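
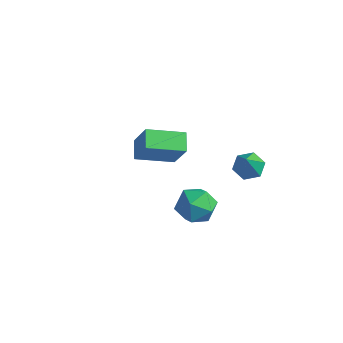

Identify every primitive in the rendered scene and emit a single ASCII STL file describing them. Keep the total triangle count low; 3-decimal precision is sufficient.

solid 
facet normal -0.496 0.122 -0.860
outer loop
vertex -3.64 -0.063 -3.339
vertex -4.218 0.603 -2.911
vertex -2.505 1.225 -3.81
endloop
endfacet
facet normal 0.590 -0.679 -0.437
outer loop
vertex -1.662 1.017 -2.349
vertex -3.64 -0.063 -3.339
vertex -2.505 1.225 -3.81
endloop
endfacet
facet normal -0.496 0.122 -0.860
outer loop
vertex -2.505 1.225 -3.81
vertex -4.218 0.603 -2.911
vertex -3.083 1.891 -3.382
endloop
endfacet
facet normal 0.638 0.723 -0.265
outer loop
vertex -3.083 1.891 -3.382
vertex -1.662 1.017 -2.349
vertex -2.505 1.225 -3.81
endloop
endfacet
facet normal -0.638 -0.723 0.265
outer loop
vertex -3.64 -0.063 -3.339
vertex -3.375 0.395 -1.45
vertex -4.218 0.603 -2.911
endloop
endfacet
facet normal 0.590 -0.679 -0.437
outer loop
vertex -2.797 -0.271 -1.878
vertex -3.64 -0.063 -3.339
vertex -1.662 1.017 -2.349
endloop
endfacet
facet normal -0.638 -0.723 0.265
outer loop
vertex -2.797 -0.271 -1.878
vertex -3.375 0.395 -1.45
vertex -3.64 -0.063 -3.339
endloop
endfacet
facet normal -0.590 0.679 0.437
outer loop
vertex -4.218 0.603 -2.911
vertex -3.375 0.395 -1.45
vertex -3.083 1.891 -3.382
endloop
endfacet
facet normal 0.638 0.723 -0.265
outer loop
vertex -2.24 1.683 -1.921
vertex -1.662 1.017 -2.349
vertex -3.083 1.891 -3.382
endloop
endfacet
facet normal -0.590 0.679 0.437
outer loop
vertex -3.083 1.891 -3.382
vertex -3.375 0.395 -1.45
vertex -2.24 1.683 -1.921
endloop
endfacet
facet normal 0.496 -0.122 0.860
outer loop
vertex -2.24 1.683 -1.921
vertex -2.797 -0.271 -1.878
vertex -1.662 1.017 -2.349
endloop
endfacet
facet normal 0.496 -0.122 0.860
outer loop
vertex -3.375 0.395 -1.45
vertex -2.797 -0.271 -1.878
vertex -2.24 1.683 -1.921
endloop
endfacet
facet normal -0.273 0.488 -0.829
outer loop
vertex 2.599 0.472 -0.905
vertex 1.965 0.525 -0.665
vertex 2.421 1.01 -0.53
endloop
endfacet
facet normal 0.963 0.174 0.207
outer loop
vertex 2.599 0.472 -0.905
vertex 2.421 1.01 -0.53
vertex 2.395 -0.245 0.645
endloop
endfacet
facet normal -0.272 0.486 -0.830
outer loop
vertex 2.421 1.01 -0.53
vertex 1.965 0.525 -0.665
vertex 1.787 1.064 -0.291
endloop
endfacet
facet normal 0.317 0.645 0.696
outer loop
vertex 2.421 1.01 -0.53
vertex 1.787 1.064 -0.291
vertex 2.395 -0.245 0.645
endloop
endfacet
facet normal -0.272 0.486 -0.830
outer loop
vertex 1.787 1.064 -0.291
vertex 1.965 0.525 -0.665
vertex 1.331 0.578 -0.426
endloop
endfacet
facet normal -0.551 0.301 0.778
outer loop
vertex 1.787 1.064 -0.291
vertex 1.331 0.578 -0.426
vertex 2.395 -0.245 0.645
endloop
endfacet
facet normal -0.272 0.488 -0.830
outer loop
vertex 1.331 0.578 -0.426
vertex 1.965 0.525 -0.665
vertex 1.508 0.039 -0.801
endloop
endfacet
facet normal -0.773 -0.513 0.373
outer loop
vertex 1.331 0.578 -0.426
vertex 1.508 0.039 -0.801
vertex 2.395 -0.245 0.645
endloop
endfacet
facet normal -0.272 0.488 -0.830
outer loop
vertex 1.508 0.039 -0.801
vertex 1.965 0.525 -0.665
vertex 2.142 -0.014 -1.04
endloop
endfacet
facet normal -0.126 -0.985 -0.116
outer loop
vertex 1.508 0.039 -0.801
vertex 2.142 -0.014 -1.04
vertex 2.395 -0.245 0.645
endloop
endfacet
facet normal -0.273 0.487 -0.829
outer loop
vertex 2.142 -0.014 -1.04
vertex 1.965 0.525 -0.665
vertex 2.599 0.472 -0.905
endloop
endfacet
facet normal 0.741 -0.641 -0.199
outer loop
vertex 2.142 -0.014 -1.04
vertex 2.599 0.472 -0.905
vertex 2.395 -0.245 0.645
endloop
endfacet
facet normal -0.875 0.380 0.301
outer loop
vertex 0.876 -2.428 -1.296
vertex 1.13 -2.55 -0.404
vertex 1.328 -1.747 -0.841
endloop
endfacet
facet normal -0.675 0.663 -0.322
outer loop
vertex 0.876 -2.428 -1.296
vertex 1.328 -1.747 -0.841
vertex 1.554 -1.947 -1.727
endloop
endfacet
facet normal -0.597 0.132 -0.792
outer loop
vertex 0.876 -2.428 -1.296
vertex 1.554 -1.947 -1.727
vertex 1.495 -2.875 -1.837
endloop
endfacet
facet normal -0.748 -0.480 -0.459
outer loop
vertex 0.876 -2.428 -1.296
vertex 1.495 -2.875 -1.837
vertex 1.233 -3.247 -1.02
endloop
endfacet
facet normal -0.920 -0.328 0.217
outer loop
vertex 0.876 -2.428 -1.296
vertex 1.233 -3.247 -1.02
vertex 1.13 -2.55 -0.404
endloop
endfacet
facet normal -0.038 0.973 -0.229
outer loop
vertex 1.554 -1.947 -1.727
vertex 1.328 -1.747 -0.841
vertex 2.227 -1.773 -1.1
endloop
endfacet
facet normal -0.362 0.513 0.779
outer loop
vertex 1.328 -1.747 -0.841
vertex 1.13 -2.55 -0.404
vertex 1.965 -2.145 -0.283
endloop
endfacet
facet normal -0.435 -0.632 0.642
outer loop
vertex 1.13 -2.55 -0.404
vertex 1.233 -3.247 -1.02
vertex 1.906 -3.073 -0.393
endloop
endfacet
facet normal -0.155 -0.879 -0.450
outer loop
vertex 1.233 -3.247 -1.02
vertex 1.495 -2.875 -1.837
vertex 2.132 -3.273 -1.279
endloop
endfacet
facet normal 0.089 0.112 -0.990
outer loop
vertex 1.495 -2.875 -1.837
vertex 1.554 -1.947 -1.727
vertex 2.33 -2.47 -1.716
endloop
endfacet
facet normal 0.748 0.480 0.459
outer loop
vertex 2.584 -2.592 -0.824
vertex 2.227 -1.773 -1.1
vertex 1.965 -2.145 -0.283
endloop
endfacet
facet normal 0.597 -0.132 0.792
outer loop
vertex 2.584 -2.592 -0.824
vertex 1.965 -2.145 -0.283
vertex 1.906 -3.073 -0.393
endloop
endfacet
facet normal 0.675 -0.663 0.322
outer loop
vertex 2.584 -2.592 -0.824
vertex 1.906 -3.073 -0.393
vertex 2.132 -3.273 -1.279
endloop
endfacet
facet normal 0.875 -0.380 -0.301
outer loop
vertex 2.584 -2.592 -0.824
vertex 2.132 -3.273 -1.279
vertex 2.33 -2.47 -1.716
endloop
endfacet
facet normal 0.920 0.328 -0.217
outer loop
vertex 2.584 -2.592 -0.824
vertex 2.33 -2.47 -1.716
vertex 2.227 -1.773 -1.1
endloop
endfacet
facet normal 0.155 0.879 0.450
outer loop
vertex 1.965 -2.145 -0.283
vertex 2.227 -1.773 -1.1
vertex 1.328 -1.747 -0.841
endloop
endfacet
facet normal -0.089 -0.112 0.990
outer loop
vertex 1.906 -3.073 -0.393
vertex 1.965 -2.145 -0.283
vertex 1.13 -2.55 -0.404
endloop
endfacet
facet normal 0.038 -0.973 0.229
outer loop
vertex 2.132 -3.273 -1.279
vertex 1.906 -3.073 -0.393
vertex 1.233 -3.247 -1.02
endloop
endfacet
facet normal 0.362 -0.513 -0.779
outer loop
vertex 2.33 -2.47 -1.716
vertex 2.132 -3.273 -1.279
vertex 1.495 -2.875 -1.837
endloop
endfacet
facet normal 0.435 0.632 -0.642
outer loop
vertex 2.227 -1.773 -1.1
vertex 2.33 -2.47 -1.716
vertex 1.554 -1.947 -1.727
endloop
endfacet

endsolid


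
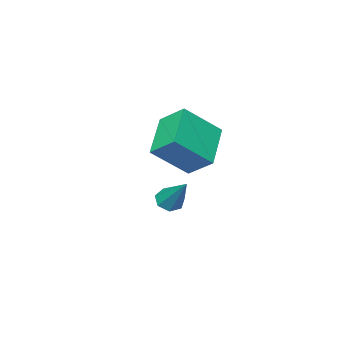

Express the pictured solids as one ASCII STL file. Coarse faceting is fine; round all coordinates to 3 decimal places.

solid 
facet normal -0.685 0.316 -0.657
outer loop
vertex -2.669 0.274 -0.18
vertex -3.004 1.358 0.69
vertex -1.206 1.483 -1.124
endloop
endfacet
facet normal 0.234 -0.758 -0.608
outer loop
vertex 0.184 0.842 0.21
vertex -2.669 0.274 -0.18
vertex -1.206 1.483 -1.124
endloop
endfacet
facet normal -0.685 0.316 -0.657
outer loop
vertex -1.206 1.483 -1.124
vertex -3.004 1.358 0.69
vertex -1.541 2.567 -0.254
endloop
endfacet
facet normal 0.690 0.571 -0.445
outer loop
vertex -1.541 2.567 -0.254
vertex 0.184 0.842 0.21
vertex -1.206 1.483 -1.124
endloop
endfacet
facet normal -0.690 -0.571 0.445
outer loop
vertex -2.669 0.274 -0.18
vertex -1.614 0.717 2.024
vertex -3.004 1.358 0.69
endloop
endfacet
facet normal 0.234 -0.758 -0.608
outer loop
vertex -1.279 -0.367 1.154
vertex -2.669 0.274 -0.18
vertex 0.184 0.842 0.21
endloop
endfacet
facet normal -0.690 -0.571 0.445
outer loop
vertex -1.279 -0.367 1.154
vertex -1.614 0.717 2.024
vertex -2.669 0.274 -0.18
endloop
endfacet
facet normal -0.234 0.758 0.608
outer loop
vertex -3.004 1.358 0.69
vertex -1.614 0.717 2.024
vertex -1.541 2.567 -0.254
endloop
endfacet
facet normal 0.690 0.571 -0.445
outer loop
vertex -0.151 1.926 1.08
vertex 0.184 0.842 0.21
vertex -1.541 2.567 -0.254
endloop
endfacet
facet normal -0.234 0.758 0.608
outer loop
vertex -1.541 2.567 -0.254
vertex -1.614 0.717 2.024
vertex -0.151 1.926 1.08
endloop
endfacet
facet normal 0.685 -0.316 0.657
outer loop
vertex -0.151 1.926 1.08
vertex -1.279 -0.367 1.154
vertex 0.184 0.842 0.21
endloop
endfacet
facet normal 0.685 -0.316 0.657
outer loop
vertex -1.614 0.717 2.024
vertex -1.279 -0.367 1.154
vertex -0.151 1.926 1.08
endloop
endfacet
facet normal -0.138 -0.672 -0.728
outer loop
vertex -1.926 -1.35 -4.286
vertex -2.562 -1.363 -4.153
vertex -2.243 -0.978 -4.569
endloop
endfacet
facet normal 0.824 0.501 -0.264
outer loop
vertex -1.926 -1.35 -4.286
vertex -2.243 -0.978 -4.569
vertex -2.258 0.103 -2.567
endloop
endfacet
facet normal -0.139 -0.671 -0.728
outer loop
vertex -2.243 -0.978 -4.569
vertex -2.562 -1.363 -4.153
vertex -2.8 -0.896 -4.538
endloop
endfacet
facet normal 0.103 0.876 -0.472
outer loop
vertex -2.243 -0.978 -4.569
vertex -2.8 -0.896 -4.538
vertex -2.258 0.103 -2.567
endloop
endfacet
facet normal -0.140 -0.671 -0.728
outer loop
vertex -2.8 -0.896 -4.538
vertex -2.562 -1.363 -4.153
vertex -3.178 -1.165 -4.217
endloop
endfacet
facet normal -0.668 0.722 -0.182
outer loop
vertex -2.8 -0.896 -4.538
vertex -3.178 -1.165 -4.217
vertex -2.258 0.103 -2.567
endloop
endfacet
facet normal -0.140 -0.671 -0.728
outer loop
vertex -3.178 -1.165 -4.217
vertex -2.562 -1.363 -4.153
vertex -3.092 -1.583 -3.848
endloop
endfacet
facet normal -0.909 0.155 0.387
outer loop
vertex -3.178 -1.165 -4.217
vertex -3.092 -1.583 -3.848
vertex -2.258 0.103 -2.567
endloop
endfacet
facet normal -0.139 -0.673 -0.726
outer loop
vertex -3.092 -1.583 -3.848
vertex -2.562 -1.363 -4.153
vertex -2.607 -1.834 -3.708
endloop
endfacet
facet normal -0.438 -0.396 0.807
outer loop
vertex -3.092 -1.583 -3.848
vertex -2.607 -1.834 -3.708
vertex -2.258 0.103 -2.567
endloop
endfacet
facet normal -0.139 -0.673 -0.726
outer loop
vertex -2.607 -1.834 -3.708
vertex -2.562 -1.363 -4.153
vertex -2.088 -1.731 -3.903
endloop
endfacet
facet normal 0.389 -0.519 0.761
outer loop
vertex -2.607 -1.834 -3.708
vertex -2.088 -1.731 -3.903
vertex -2.258 0.103 -2.567
endloop
endfacet
facet normal -0.138 -0.672 -0.727
outer loop
vertex -2.088 -1.731 -3.903
vertex -2.562 -1.363 -4.153
vertex -1.926 -1.35 -4.286
endloop
endfacet
facet normal 0.951 -0.119 0.284
outer loop
vertex -2.088 -1.731 -3.903
vertex -1.926 -1.35 -4.286
vertex -2.258 0.103 -2.567
endloop
endfacet

endsolid


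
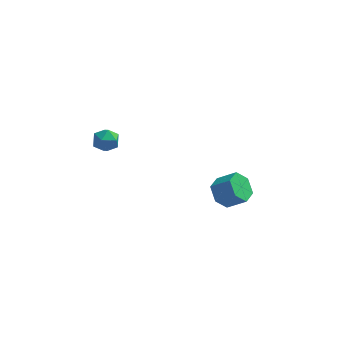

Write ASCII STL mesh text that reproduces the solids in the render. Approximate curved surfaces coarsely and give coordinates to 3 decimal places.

solid 
facet normal -0.370 0.868 -0.330
outer loop
vertex -3.575 -0.419 2.596
vertex -4.286 -0.663 2.752
vertex -3.884 -0.288 3.287
endloop
endfacet
facet normal 0.282 0.958 -0.056
outer loop
vertex -3.575 -0.419 2.596
vertex -3.884 -0.288 3.287
vertex -3.151 -0.507 3.229
endloop
endfacet
facet normal 0.733 0.539 -0.416
outer loop
vertex -3.575 -0.419 2.596
vertex -3.151 -0.507 3.229
vertex -3.099 -1.018 2.659
endloop
endfacet
facet normal 0.358 0.189 -0.914
outer loop
vertex -3.575 -0.419 2.596
vertex -3.099 -1.018 2.659
vertex -3.801 -1.114 2.364
endloop
endfacet
facet normal -0.324 0.393 -0.861
outer loop
vertex -3.575 -0.419 2.596
vertex -3.801 -1.114 2.364
vertex -4.286 -0.663 2.752
endloop
endfacet
facet normal 0.269 0.735 0.622
outer loop
vertex -3.151 -0.507 3.229
vertex -3.884 -0.288 3.287
vertex -3.599 -0.806 3.776
endloop
endfacet
facet normal -0.787 0.591 0.177
outer loop
vertex -3.884 -0.288 3.287
vertex -4.286 -0.663 2.752
vertex -4.301 -0.902 3.481
endloop
endfacet
facet normal -0.711 -0.179 -0.680
outer loop
vertex -4.286 -0.663 2.752
vertex -3.801 -1.114 2.364
vertex -4.249 -1.413 2.911
endloop
endfacet
facet normal 0.392 -0.508 -0.767
outer loop
vertex -3.801 -1.114 2.364
vertex -3.099 -1.018 2.659
vertex -3.516 -1.632 2.853
endloop
endfacet
facet normal 0.998 0.058 0.039
outer loop
vertex -3.099 -1.018 2.659
vertex -3.151 -0.507 3.229
vertex -3.114 -1.257 3.388
endloop
endfacet
facet normal -0.358 -0.189 0.914
outer loop
vertex -3.825 -1.501 3.544
vertex -3.599 -0.806 3.776
vertex -4.301 -0.902 3.481
endloop
endfacet
facet normal -0.733 -0.539 0.416
outer loop
vertex -3.825 -1.501 3.544
vertex -4.301 -0.902 3.481
vertex -4.249 -1.413 2.911
endloop
endfacet
facet normal -0.282 -0.958 0.056
outer loop
vertex -3.825 -1.501 3.544
vertex -4.249 -1.413 2.911
vertex -3.516 -1.632 2.853
endloop
endfacet
facet normal 0.370 -0.868 0.330
outer loop
vertex -3.825 -1.501 3.544
vertex -3.516 -1.632 2.853
vertex -3.114 -1.257 3.388
endloop
endfacet
facet normal 0.324 -0.393 0.861
outer loop
vertex -3.825 -1.501 3.544
vertex -3.114 -1.257 3.388
vertex -3.599 -0.806 3.776
endloop
endfacet
facet normal -0.392 0.508 0.767
outer loop
vertex -4.301 -0.902 3.481
vertex -3.599 -0.806 3.776
vertex -3.884 -0.288 3.287
endloop
endfacet
facet normal -0.998 -0.058 -0.039
outer loop
vertex -4.249 -1.413 2.911
vertex -4.301 -0.902 3.481
vertex -4.286 -0.663 2.752
endloop
endfacet
facet normal -0.269 -0.735 -0.622
outer loop
vertex -3.516 -1.632 2.853
vertex -4.249 -1.413 2.911
vertex -3.801 -1.114 2.364
endloop
endfacet
facet normal 0.787 -0.591 -0.177
outer loop
vertex -3.114 -1.257 3.388
vertex -3.516 -1.632 2.853
vertex -3.099 -1.018 2.659
endloop
endfacet
facet normal 0.711 0.179 0.680
outer loop
vertex -3.599 -0.806 3.776
vertex -3.114 -1.257 3.388
vertex -3.151 -0.507 3.229
endloop
endfacet
facet normal -0.779 0.115 -0.616
outer loop
vertex 2.248 3.197 -4.82
vertex 1.658 2.937 -4.123
vertex 1.884 3.853 -4.237
endloop
endfacet
facet normal 0.496 0.714 -0.494
outer loop
vertex 2.248 3.197 -4.82
vertex 1.884 3.853 -4.237
vertex 3.292 3.043 -3.995
endloop
endfacet
facet normal 0.496 0.715 -0.493
outer loop
vertex 3.292 3.043 -3.995
vertex 1.884 3.853 -4.237
vertex 2.928 3.698 -3.412
endloop
endfacet
facet normal 0.779 -0.115 0.616
outer loop
vertex 3.292 3.043 -3.995
vertex 2.928 3.698 -3.412
vertex 2.702 2.783 -3.297
endloop
endfacet
facet normal -0.779 0.115 -0.616
outer loop
vertex 1.884 3.853 -4.237
vertex 1.658 2.937 -4.123
vertex 1.294 3.593 -3.54
endloop
endfacet
facet normal -0.084 0.955 0.285
outer loop
vertex 1.884 3.853 -4.237
vertex 1.294 3.593 -3.54
vertex 2.928 3.698 -3.412
endloop
endfacet
facet normal -0.084 0.955 0.284
outer loop
vertex 2.928 3.698 -3.412
vertex 1.294 3.593 -3.54
vertex 2.338 3.439 -2.714
endloop
endfacet
facet normal 0.779 -0.115 0.616
outer loop
vertex 2.928 3.698 -3.412
vertex 2.338 3.439 -2.714
vertex 2.702 2.783 -3.297
endloop
endfacet
facet normal -0.779 0.115 -0.616
outer loop
vertex 1.294 3.593 -3.54
vertex 1.658 2.937 -4.123
vertex 1.068 2.677 -3.425
endloop
endfacet
facet normal -0.580 0.241 0.778
outer loop
vertex 1.294 3.593 -3.54
vertex 1.068 2.677 -3.425
vertex 2.338 3.439 -2.714
endloop
endfacet
facet normal -0.580 0.240 0.779
outer loop
vertex 2.338 3.439 -2.714
vertex 1.068 2.677 -3.425
vertex 2.112 2.523 -2.6
endloop
endfacet
facet normal 0.779 -0.115 0.616
outer loop
vertex 2.338 3.439 -2.714
vertex 2.112 2.523 -2.6
vertex 2.702 2.783 -3.297
endloop
endfacet
facet normal -0.779 0.115 -0.616
outer loop
vertex 1.068 2.677 -3.425
vertex 1.658 2.937 -4.123
vertex 1.432 2.022 -4.008
endloop
endfacet
facet normal -0.495 -0.715 0.494
outer loop
vertex 1.068 2.677 -3.425
vertex 1.432 2.022 -4.008
vertex 2.112 2.523 -2.6
endloop
endfacet
facet normal -0.496 -0.714 0.494
outer loop
vertex 2.112 2.523 -2.6
vertex 1.432 2.022 -4.008
vertex 2.476 1.867 -3.183
endloop
endfacet
facet normal 0.779 -0.115 0.616
outer loop
vertex 2.112 2.523 -2.6
vertex 2.476 1.867 -3.183
vertex 2.702 2.783 -3.297
endloop
endfacet
facet normal -0.779 0.115 -0.616
outer loop
vertex 1.432 2.022 -4.008
vertex 1.658 2.937 -4.123
vertex 2.022 2.281 -4.706
endloop
endfacet
facet normal 0.083 -0.955 -0.284
outer loop
vertex 1.432 2.022 -4.008
vertex 2.022 2.281 -4.706
vertex 2.476 1.867 -3.183
endloop
endfacet
facet normal 0.084 -0.955 -0.285
outer loop
vertex 2.476 1.867 -3.183
vertex 2.022 2.281 -4.706
vertex 3.066 2.127 -3.88
endloop
endfacet
facet normal 0.779 -0.115 0.616
outer loop
vertex 2.476 1.867 -3.183
vertex 3.066 2.127 -3.88
vertex 2.702 2.783 -3.297
endloop
endfacet
facet normal -0.779 0.115 -0.616
outer loop
vertex 2.022 2.281 -4.706
vertex 1.658 2.937 -4.123
vertex 2.248 3.197 -4.82
endloop
endfacet
facet normal 0.580 -0.240 -0.778
outer loop
vertex 2.022 2.281 -4.706
vertex 2.248 3.197 -4.82
vertex 3.066 2.127 -3.88
endloop
endfacet
facet normal 0.580 -0.241 -0.778
outer loop
vertex 3.066 2.127 -3.88
vertex 2.248 3.197 -4.82
vertex 3.292 3.043 -3.995
endloop
endfacet
facet normal 0.779 -0.115 0.616
outer loop
vertex 3.066 2.127 -3.88
vertex 3.292 3.043 -3.995
vertex 2.702 2.783 -3.297
endloop
endfacet

endsolid


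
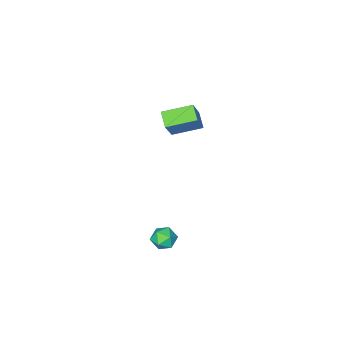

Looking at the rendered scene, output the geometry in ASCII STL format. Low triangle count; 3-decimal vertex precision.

solid 
facet normal -0.048 0.163 0.986
outer loop
vertex 2.653 4.378 1.562
vertex 2.296 3.825 1.636
vertex 2.957 3.801 1.672
endloop
endfacet
facet normal 0.555 0.428 0.714
outer loop
vertex 2.653 4.378 1.562
vertex 2.957 3.801 1.672
vertex 3.203 4.224 1.227
endloop
endfacet
facet normal 0.380 0.901 0.209
outer loop
vertex 2.653 4.378 1.562
vertex 3.203 4.224 1.227
vertex 2.694 4.511 0.914
endloop
endfacet
facet normal -0.333 0.928 0.169
outer loop
vertex 2.653 4.378 1.562
vertex 2.694 4.511 0.914
vertex 2.134 4.264 1.167
endloop
endfacet
facet normal -0.597 0.472 0.648
outer loop
vertex 2.653 4.378 1.562
vertex 2.134 4.264 1.167
vertex 2.296 3.825 1.636
endloop
endfacet
facet normal 0.910 -0.107 0.401
outer loop
vertex 3.203 4.224 1.227
vertex 2.957 3.801 1.672
vertex 3.186 3.576 1.093
endloop
endfacet
facet normal -0.065 -0.536 0.842
outer loop
vertex 2.957 3.801 1.672
vertex 2.296 3.825 1.636
vertex 2.626 3.329 1.346
endloop
endfacet
facet normal -0.955 -0.036 0.296
outer loop
vertex 2.296 3.825 1.636
vertex 2.134 4.264 1.167
vertex 2.117 3.616 1.033
endloop
endfacet
facet normal -0.526 0.701 -0.481
outer loop
vertex 2.134 4.264 1.167
vertex 2.694 4.511 0.914
vertex 2.363 4.039 0.588
endloop
endfacet
facet normal 0.627 0.660 -0.415
outer loop
vertex 2.694 4.511 0.914
vertex 3.203 4.224 1.227
vertex 3.024 4.015 0.624
endloop
endfacet
facet normal 0.333 -0.928 -0.169
outer loop
vertex 2.667 3.462 0.698
vertex 3.186 3.576 1.093
vertex 2.626 3.329 1.346
endloop
endfacet
facet normal -0.380 -0.901 -0.209
outer loop
vertex 2.667 3.462 0.698
vertex 2.626 3.329 1.346
vertex 2.117 3.616 1.033
endloop
endfacet
facet normal -0.555 -0.428 -0.714
outer loop
vertex 2.667 3.462 0.698
vertex 2.117 3.616 1.033
vertex 2.363 4.039 0.588
endloop
endfacet
facet normal 0.048 -0.163 -0.986
outer loop
vertex 2.667 3.462 0.698
vertex 2.363 4.039 0.588
vertex 3.024 4.015 0.624
endloop
endfacet
facet normal 0.597 -0.472 -0.648
outer loop
vertex 2.667 3.462 0.698
vertex 3.024 4.015 0.624
vertex 3.186 3.576 1.093
endloop
endfacet
facet normal 0.526 -0.701 0.481
outer loop
vertex 2.626 3.329 1.346
vertex 3.186 3.576 1.093
vertex 2.957 3.801 1.672
endloop
endfacet
facet normal -0.627 -0.660 0.415
outer loop
vertex 2.117 3.616 1.033
vertex 2.626 3.329 1.346
vertex 2.296 3.825 1.636
endloop
endfacet
facet normal -0.910 0.107 -0.401
outer loop
vertex 2.363 4.039 0.588
vertex 2.117 3.616 1.033
vertex 2.134 4.264 1.167
endloop
endfacet
facet normal 0.065 0.536 -0.842
outer loop
vertex 3.024 4.015 0.624
vertex 2.363 4.039 0.588
vertex 2.694 4.511 0.914
endloop
endfacet
facet normal 0.955 0.036 -0.296
outer loop
vertex 3.186 3.576 1.093
vertex 3.024 4.015 0.624
vertex 3.203 4.224 1.227
endloop
endfacet
facet normal -0.814 0.521 0.256
outer loop
vertex -3.489 -1.758 3.358
vertex -3.18 -1.033 2.864
vertex -4.394 -2.418 1.824
endloop
endfacet
facet normal -0.332 -0.780 0.531
outer loop
vertex -3.1 -3.247 1.416
vertex -3.489 -1.758 3.358
vertex -4.394 -2.418 1.824
endloop
endfacet
facet normal -0.814 0.522 0.256
outer loop
vertex -4.394 -2.418 1.824
vertex -3.18 -1.033 2.864
vertex -4.085 -1.693 1.329
endloop
endfacet
facet normal -0.477 -0.348 -0.807
outer loop
vertex -4.085 -1.693 1.329
vertex -3.1 -3.247 1.416
vertex -4.394 -2.418 1.824
endloop
endfacet
facet normal 0.477 0.347 0.808
outer loop
vertex -3.489 -1.758 3.358
vertex -1.886 -1.862 2.456
vertex -3.18 -1.033 2.864
endloop
endfacet
facet normal -0.332 -0.779 0.531
outer loop
vertex -2.195 -2.587 2.951
vertex -3.489 -1.758 3.358
vertex -3.1 -3.247 1.416
endloop
endfacet
facet normal 0.477 0.348 0.807
outer loop
vertex -2.195 -2.587 2.951
vertex -1.886 -1.862 2.456
vertex -3.489 -1.758 3.358
endloop
endfacet
facet normal 0.332 0.780 -0.531
outer loop
vertex -3.18 -1.033 2.864
vertex -1.886 -1.862 2.456
vertex -4.085 -1.693 1.329
endloop
endfacet
facet normal -0.477 -0.347 -0.808
outer loop
vertex -2.791 -2.522 0.922
vertex -3.1 -3.247 1.416
vertex -4.085 -1.693 1.329
endloop
endfacet
facet normal 0.332 0.779 -0.531
outer loop
vertex -4.085 -1.693 1.329
vertex -1.886 -1.862 2.456
vertex -2.791 -2.522 0.922
endloop
endfacet
facet normal 0.814 -0.521 -0.256
outer loop
vertex -2.791 -2.522 0.922
vertex -2.195 -2.587 2.951
vertex -3.1 -3.247 1.416
endloop
endfacet
facet normal 0.814 -0.522 -0.256
outer loop
vertex -1.886 -1.862 2.456
vertex -2.195 -2.587 2.951
vertex -2.791 -2.522 0.922
endloop
endfacet

endsolid


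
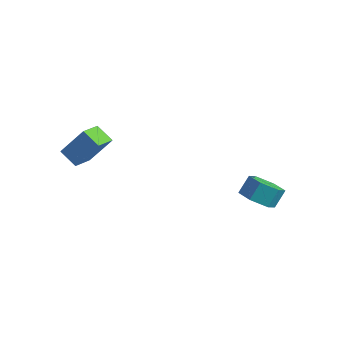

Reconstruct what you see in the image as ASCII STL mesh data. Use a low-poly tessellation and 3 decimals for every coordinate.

solid 
facet normal -0.476 -0.365 -0.800
outer loop
vertex -1.502 -3.931 2.816
vertex -2.41 -3.899 3.342
vertex -1.698 -2.777 2.406
endloop
endfacet
facet normal 0.865 -0.031 -0.501
outer loop
vertex -0.87 -2.141 3.798
vertex -1.502 -3.931 2.816
vertex -1.698 -2.777 2.406
endloop
endfacet
facet normal -0.476 -0.365 -0.800
outer loop
vertex -1.698 -2.777 2.406
vertex -2.41 -3.899 3.342
vertex -2.607 -2.745 2.932
endloop
endfacet
facet normal -0.159 0.930 -0.331
outer loop
vertex -2.607 -2.745 2.932
vertex -0.87 -2.141 3.798
vertex -1.698 -2.777 2.406
endloop
endfacet
facet normal 0.159 -0.930 0.331
outer loop
vertex -1.502 -3.931 2.816
vertex -1.582 -3.263 4.734
vertex -2.41 -3.899 3.342
endloop
endfacet
facet normal 0.865 -0.030 -0.501
outer loop
vertex -0.673 -3.295 4.208
vertex -1.502 -3.931 2.816
vertex -0.87 -2.141 3.798
endloop
endfacet
facet normal 0.159 -0.930 0.331
outer loop
vertex -0.673 -3.295 4.208
vertex -1.582 -3.263 4.734
vertex -1.502 -3.931 2.816
endloop
endfacet
facet normal -0.865 0.030 0.501
outer loop
vertex -2.41 -3.899 3.342
vertex -1.582 -3.263 4.734
vertex -2.607 -2.745 2.932
endloop
endfacet
facet normal -0.159 0.930 -0.331
outer loop
vertex -1.778 -2.109 4.324
vertex -0.87 -2.141 3.798
vertex -2.607 -2.745 2.932
endloop
endfacet
facet normal -0.865 0.031 0.501
outer loop
vertex -2.607 -2.745 2.932
vertex -1.582 -3.263 4.734
vertex -1.778 -2.109 4.324
endloop
endfacet
facet normal 0.476 0.365 0.800
outer loop
vertex -1.778 -2.109 4.324
vertex -0.673 -3.295 4.208
vertex -0.87 -2.141 3.798
endloop
endfacet
facet normal 0.476 0.365 0.800
outer loop
vertex -1.582 -3.263 4.734
vertex -0.673 -3.295 4.208
vertex -1.778 -2.109 4.324
endloop
endfacet
facet normal -0.085 -0.623 -0.777
outer loop
vertex 4.682 2.663 -1.111
vertex 3.955 2.24 -0.692
vertex 3.807 2.972 -1.263
endloop
endfacet
facet normal 0.356 0.710 -0.608
outer loop
vertex 4.682 2.663 -1.111
vertex 3.807 2.972 -1.263
vertex 4.773 3.323 -0.287
endloop
endfacet
facet normal 0.356 0.710 -0.608
outer loop
vertex 4.773 3.323 -0.287
vertex 3.807 2.972 -1.263
vertex 3.898 3.633 -0.438
endloop
endfacet
facet normal 0.086 0.622 0.778
outer loop
vertex 4.773 3.323 -0.287
vertex 3.898 3.633 -0.438
vertex 4.045 2.9 0.132
endloop
endfacet
facet normal -0.085 -0.623 -0.777
outer loop
vertex 3.807 2.972 -1.263
vertex 3.955 2.24 -0.692
vertex 3.08 2.549 -0.844
endloop
endfacet
facet normal -0.628 0.640 -0.443
outer loop
vertex 3.807 2.972 -1.263
vertex 3.08 2.549 -0.844
vertex 3.898 3.633 -0.438
endloop
endfacet
facet normal -0.628 0.640 -0.443
outer loop
vertex 3.898 3.633 -0.438
vertex 3.08 2.549 -0.844
vertex 3.171 3.209 -0.019
endloop
endfacet
facet normal 0.086 0.622 0.778
outer loop
vertex 3.898 3.633 -0.438
vertex 3.171 3.209 -0.019
vertex 4.045 2.9 0.132
endloop
endfacet
facet normal -0.085 -0.623 -0.777
outer loop
vertex 3.08 2.549 -0.844
vertex 3.955 2.24 -0.692
vertex 3.227 1.817 -0.273
endloop
endfacet
facet normal -0.984 -0.070 0.164
outer loop
vertex 3.08 2.549 -0.844
vertex 3.227 1.817 -0.273
vertex 3.171 3.209 -0.019
endloop
endfacet
facet normal -0.984 -0.070 0.164
outer loop
vertex 3.171 3.209 -0.019
vertex 3.227 1.817 -0.273
vertex 3.318 2.477 0.551
endloop
endfacet
facet normal 0.086 0.623 0.778
outer loop
vertex 3.171 3.209 -0.019
vertex 3.318 2.477 0.551
vertex 4.045 2.9 0.132
endloop
endfacet
facet normal -0.086 -0.622 -0.778
outer loop
vertex 3.227 1.817 -0.273
vertex 3.955 2.24 -0.692
vertex 4.102 1.507 -0.122
endloop
endfacet
facet normal -0.356 -0.710 0.608
outer loop
vertex 3.227 1.817 -0.273
vertex 4.102 1.507 -0.122
vertex 3.318 2.477 0.551
endloop
endfacet
facet normal -0.356 -0.710 0.608
outer loop
vertex 3.318 2.477 0.551
vertex 4.102 1.507 -0.122
vertex 4.193 2.168 0.703
endloop
endfacet
facet normal 0.085 0.623 0.777
outer loop
vertex 3.318 2.477 0.551
vertex 4.193 2.168 0.703
vertex 4.045 2.9 0.132
endloop
endfacet
facet normal -0.086 -0.622 -0.778
outer loop
vertex 4.102 1.507 -0.122
vertex 3.955 2.24 -0.692
vertex 4.829 1.931 -0.541
endloop
endfacet
facet normal 0.628 -0.639 0.443
outer loop
vertex 4.102 1.507 -0.122
vertex 4.829 1.931 -0.541
vertex 4.193 2.168 0.703
endloop
endfacet
facet normal 0.628 -0.640 0.443
outer loop
vertex 4.193 2.168 0.703
vertex 4.829 1.931 -0.541
vertex 4.92 2.591 0.284
endloop
endfacet
facet normal 0.085 0.623 0.777
outer loop
vertex 4.193 2.168 0.703
vertex 4.92 2.591 0.284
vertex 4.045 2.9 0.132
endloop
endfacet
facet normal -0.086 -0.623 -0.778
outer loop
vertex 4.829 1.931 -0.541
vertex 3.955 2.24 -0.692
vertex 4.682 2.663 -1.111
endloop
endfacet
facet normal 0.984 0.070 -0.164
outer loop
vertex 4.829 1.931 -0.541
vertex 4.682 2.663 -1.111
vertex 4.92 2.591 0.284
endloop
endfacet
facet normal 0.984 0.069 -0.164
outer loop
vertex 4.92 2.591 0.284
vertex 4.682 2.663 -1.111
vertex 4.773 3.323 -0.287
endloop
endfacet
facet normal 0.085 0.623 0.777
outer loop
vertex 4.92 2.591 0.284
vertex 4.773 3.323 -0.287
vertex 4.045 2.9 0.132
endloop
endfacet

endsolid


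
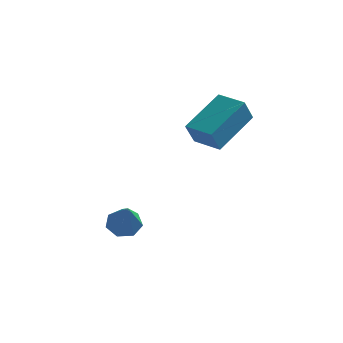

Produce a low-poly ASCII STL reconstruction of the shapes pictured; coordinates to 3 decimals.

solid 
facet normal -0.351 0.633 -0.690
outer loop
vertex -3.557 1.785 -1.024
vertex -3.867 1.286 -1.324
vertex -4.091 1.682 -0.847
endloop
endfacet
facet normal 0.167 0.546 0.821
outer loop
vertex -3.557 1.785 -1.024
vertex -4.091 1.682 -0.847
vertex -3.153 -0.006 0.084
endloop
endfacet
facet normal -0.350 0.633 -0.690
outer loop
vertex -4.091 1.682 -0.847
vertex -3.867 1.286 -1.324
vertex -4.457 1.281 -1.029
endloop
endfacet
facet normal -0.559 0.140 0.817
outer loop
vertex -4.091 1.682 -0.847
vertex -4.457 1.281 -1.029
vertex -3.153 -0.006 0.084
endloop
endfacet
facet normal -0.350 0.633 -0.690
outer loop
vertex -4.457 1.281 -1.029
vertex -3.867 1.286 -1.324
vertex -4.379 0.884 -1.433
endloop
endfacet
facet normal -0.792 -0.505 0.344
outer loop
vertex -4.457 1.281 -1.029
vertex -4.379 0.884 -1.433
vertex -3.153 -0.006 0.084
endloop
endfacet
facet normal -0.351 0.633 -0.690
outer loop
vertex -4.379 0.884 -1.433
vertex -3.867 1.286 -1.324
vertex -3.915 0.789 -1.756
endloop
endfacet
facet normal -0.354 -0.903 -0.243
outer loop
vertex -4.379 0.884 -1.433
vertex -3.915 0.789 -1.756
vertex -3.153 -0.006 0.084
endloop
endfacet
facet normal -0.349 0.634 -0.690
outer loop
vertex -3.915 0.789 -1.756
vertex -3.867 1.286 -1.324
vertex -3.415 1.068 -1.753
endloop
endfacet
facet normal 0.424 -0.754 -0.501
outer loop
vertex -3.915 0.789 -1.756
vertex -3.415 1.068 -1.753
vertex -3.153 -0.006 0.084
endloop
endfacet
facet normal -0.350 0.633 -0.690
outer loop
vertex -3.415 1.068 -1.753
vertex -3.867 1.286 -1.324
vertex -3.256 1.511 -1.427
endloop
endfacet
facet normal 0.957 -0.170 -0.236
outer loop
vertex -3.415 1.068 -1.753
vertex -3.256 1.511 -1.427
vertex -3.153 -0.006 0.084
endloop
endfacet
facet normal -0.349 0.633 -0.691
outer loop
vertex -3.256 1.511 -1.427
vertex -3.867 1.286 -1.324
vertex -3.557 1.785 -1.024
endloop
endfacet
facet normal 0.842 0.408 0.352
outer loop
vertex -3.256 1.511 -1.427
vertex -3.557 1.785 -1.024
vertex -3.153 -0.006 0.084
endloop
endfacet
facet normal -0.943 0.323 0.081
outer loop
vertex -2.234 2.881 2.977
vertex -1.604 4.454 4.04
vertex -2.119 3.444 2.075
endloop
endfacet
facet normal -0.315 -0.786 -0.531
outer loop
vertex -1.016 3.066 1.98
vertex -2.234 2.881 2.977
vertex -2.119 3.444 2.075
endloop
endfacet
facet normal -0.943 0.323 0.081
outer loop
vertex -2.119 3.444 2.075
vertex -1.604 4.454 4.04
vertex -1.489 5.017 3.137
endloop
endfacet
facet normal 0.108 0.526 -0.843
outer loop
vertex -1.489 5.017 3.137
vertex -1.016 3.066 1.98
vertex -2.119 3.444 2.075
endloop
endfacet
facet normal -0.108 -0.527 0.843
outer loop
vertex -2.234 2.881 2.977
vertex -0.501 4.076 3.945
vertex -1.604 4.454 4.04
endloop
endfacet
facet normal -0.315 -0.787 -0.531
outer loop
vertex -1.131 2.503 2.883
vertex -2.234 2.881 2.977
vertex -1.016 3.066 1.98
endloop
endfacet
facet normal -0.108 -0.526 0.844
outer loop
vertex -1.131 2.503 2.883
vertex -0.501 4.076 3.945
vertex -2.234 2.881 2.977
endloop
endfacet
facet normal 0.315 0.787 0.531
outer loop
vertex -1.604 4.454 4.04
vertex -0.501 4.076 3.945
vertex -1.489 5.017 3.137
endloop
endfacet
facet normal 0.109 0.526 -0.843
outer loop
vertex -0.386 4.639 3.043
vertex -1.016 3.066 1.98
vertex -1.489 5.017 3.137
endloop
endfacet
facet normal 0.315 0.787 0.531
outer loop
vertex -1.489 5.017 3.137
vertex -0.501 4.076 3.945
vertex -0.386 4.639 3.043
endloop
endfacet
facet normal 0.943 -0.323 -0.081
outer loop
vertex -0.386 4.639 3.043
vertex -1.131 2.503 2.883
vertex -1.016 3.066 1.98
endloop
endfacet
facet normal 0.943 -0.323 -0.081
outer loop
vertex -0.501 4.076 3.945
vertex -1.131 2.503 2.883
vertex -0.386 4.639 3.043
endloop
endfacet

endsolid


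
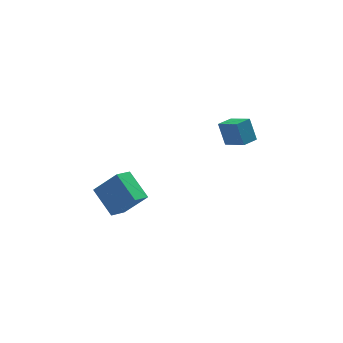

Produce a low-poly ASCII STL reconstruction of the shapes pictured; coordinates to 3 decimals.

solid 
facet normal -0.505 0.753 -0.421
outer loop
vertex 2.785 0.475 3.249
vertex 3.654 1.025 3.19
vertex 3.058 -0.1 1.891
endloop
endfacet
facet normal -0.843 -0.534 0.057
outer loop
vertex 3.826 -1.245 2.53
vertex 2.785 0.475 3.249
vertex 3.058 -0.1 1.891
endloop
endfacet
facet normal -0.506 0.753 -0.420
outer loop
vertex 3.058 -0.1 1.891
vertex 3.654 1.025 3.19
vertex 3.926 0.45 1.832
endloop
endfacet
facet normal 0.182 -0.384 -0.905
outer loop
vertex 3.926 0.45 1.832
vertex 3.826 -1.245 2.53
vertex 3.058 -0.1 1.891
endloop
endfacet
facet normal -0.181 0.384 0.905
outer loop
vertex 2.785 0.475 3.249
vertex 4.422 -0.12 3.829
vertex 3.654 1.025 3.19
endloop
endfacet
facet normal -0.843 -0.534 0.057
outer loop
vertex 3.554 -0.67 3.888
vertex 2.785 0.475 3.249
vertex 3.826 -1.245 2.53
endloop
endfacet
facet normal -0.181 0.383 0.906
outer loop
vertex 3.554 -0.67 3.888
vertex 4.422 -0.12 3.829
vertex 2.785 0.475 3.249
endloop
endfacet
facet normal 0.844 0.534 -0.057
outer loop
vertex 3.654 1.025 3.19
vertex 4.422 -0.12 3.829
vertex 3.926 0.45 1.832
endloop
endfacet
facet normal 0.181 -0.384 -0.906
outer loop
vertex 4.695 -0.695 2.471
vertex 3.826 -1.245 2.53
vertex 3.926 0.45 1.832
endloop
endfacet
facet normal 0.843 0.535 -0.057
outer loop
vertex 3.926 0.45 1.832
vertex 4.422 -0.12 3.829
vertex 4.695 -0.695 2.471
endloop
endfacet
facet normal 0.505 -0.754 0.420
outer loop
vertex 4.695 -0.695 2.471
vertex 3.554 -0.67 3.888
vertex 3.826 -1.245 2.53
endloop
endfacet
facet normal 0.506 -0.753 0.421
outer loop
vertex 4.422 -0.12 3.829
vertex 3.554 -0.67 3.888
vertex 4.695 -0.695 2.471
endloop
endfacet
facet normal -0.716 -0.598 0.361
outer loop
vertex -3.301 -1.215 1.238
vertex -4.517 -0.658 -0.25
vertex -2.609 -2.726 0.106
endloop
endfacet
facet normal 0.608 -0.279 0.744
outer loop
vertex -1.743 -2.002 -0.33
vertex -3.301 -1.215 1.238
vertex -2.609 -2.726 0.106
endloop
endfacet
facet normal -0.716 -0.598 0.361
outer loop
vertex -2.609 -2.726 0.106
vertex -4.517 -0.658 -0.25
vertex -3.825 -2.168 -1.381
endloop
endfacet
facet normal 0.344 -0.751 -0.563
outer loop
vertex -3.825 -2.168 -1.381
vertex -1.743 -2.002 -0.33
vertex -2.609 -2.726 0.106
endloop
endfacet
facet normal -0.345 0.751 0.563
outer loop
vertex -3.301 -1.215 1.238
vertex -3.651 0.066 -0.686
vertex -4.517 -0.658 -0.25
endloop
endfacet
facet normal 0.608 -0.278 0.744
outer loop
vertex -2.435 -0.492 0.801
vertex -3.301 -1.215 1.238
vertex -1.743 -2.002 -0.33
endloop
endfacet
facet normal -0.343 0.752 0.563
outer loop
vertex -2.435 -0.492 0.801
vertex -3.651 0.066 -0.686
vertex -3.301 -1.215 1.238
endloop
endfacet
facet normal -0.607 0.279 -0.744
outer loop
vertex -4.517 -0.658 -0.25
vertex -3.651 0.066 -0.686
vertex -3.825 -2.168 -1.381
endloop
endfacet
facet normal 0.344 -0.752 -0.562
outer loop
vertex -2.959 -1.445 -1.818
vertex -1.743 -2.002 -0.33
vertex -3.825 -2.168 -1.381
endloop
endfacet
facet normal -0.608 0.279 -0.744
outer loop
vertex -3.825 -2.168 -1.381
vertex -3.651 0.066 -0.686
vertex -2.959 -1.445 -1.818
endloop
endfacet
facet normal 0.716 0.598 -0.361
outer loop
vertex -2.959 -1.445 -1.818
vertex -2.435 -0.492 0.801
vertex -1.743 -2.002 -0.33
endloop
endfacet
facet normal 0.716 0.598 -0.361
outer loop
vertex -3.651 0.066 -0.686
vertex -2.435 -0.492 0.801
vertex -2.959 -1.445 -1.818
endloop
endfacet

endsolid


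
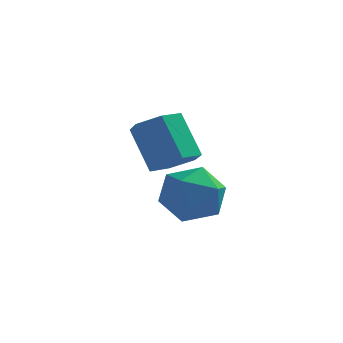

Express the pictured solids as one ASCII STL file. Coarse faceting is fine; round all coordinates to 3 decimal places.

solid 
facet normal -0.312 0.859 -0.407
outer loop
vertex 2.636 2.408 0.415
vertex 1.633 2.192 0.729
vertex 2.292 2.738 1.376
endloop
endfacet
facet normal 0.364 0.913 -0.183
outer loop
vertex 2.636 2.408 0.415
vertex 2.292 2.738 1.376
vertex 3.276 2.325 1.272
endloop
endfacet
facet normal 0.748 0.414 -0.519
outer loop
vertex 2.636 2.408 0.415
vertex 3.276 2.325 1.272
vertex 3.226 1.524 0.561
endloop
endfacet
facet normal 0.310 0.050 -0.949
outer loop
vertex 2.636 2.408 0.415
vertex 3.226 1.524 0.561
vertex 2.211 1.442 0.225
endloop
endfacet
facet normal -0.346 0.325 -0.880
outer loop
vertex 2.636 2.408 0.415
vertex 2.211 1.442 0.225
vertex 1.633 2.192 0.729
endloop
endfacet
facet normal 0.377 0.769 0.515
outer loop
vertex 3.276 2.325 1.272
vertex 2.292 2.738 1.376
vertex 2.669 2.058 2.115
endloop
endfacet
facet normal -0.716 0.681 0.154
outer loop
vertex 2.292 2.738 1.376
vertex 1.633 2.192 0.729
vertex 1.654 1.976 1.779
endloop
endfacet
facet normal -0.770 -0.182 -0.612
outer loop
vertex 1.633 2.192 0.729
vertex 2.211 1.442 0.225
vertex 1.604 1.175 1.068
endloop
endfacet
facet normal 0.290 -0.626 -0.724
outer loop
vertex 2.211 1.442 0.225
vertex 3.226 1.524 0.561
vertex 2.588 0.762 0.964
endloop
endfacet
facet normal 0.999 -0.038 -0.028
outer loop
vertex 3.226 1.524 0.561
vertex 3.276 2.325 1.272
vertex 3.247 1.308 1.611
endloop
endfacet
facet normal -0.310 -0.050 0.949
outer loop
vertex 2.244 1.092 1.925
vertex 2.669 2.058 2.115
vertex 1.654 1.976 1.779
endloop
endfacet
facet normal -0.748 -0.414 0.519
outer loop
vertex 2.244 1.092 1.925
vertex 1.654 1.976 1.779
vertex 1.604 1.175 1.068
endloop
endfacet
facet normal -0.364 -0.913 0.183
outer loop
vertex 2.244 1.092 1.925
vertex 1.604 1.175 1.068
vertex 2.588 0.762 0.964
endloop
endfacet
facet normal 0.312 -0.859 0.407
outer loop
vertex 2.244 1.092 1.925
vertex 2.588 0.762 0.964
vertex 3.247 1.308 1.611
endloop
endfacet
facet normal 0.346 -0.325 0.880
outer loop
vertex 2.244 1.092 1.925
vertex 3.247 1.308 1.611
vertex 2.669 2.058 2.115
endloop
endfacet
facet normal -0.290 0.626 0.724
outer loop
vertex 1.654 1.976 1.779
vertex 2.669 2.058 2.115
vertex 2.292 2.738 1.376
endloop
endfacet
facet normal -0.999 0.038 0.028
outer loop
vertex 1.604 1.175 1.068
vertex 1.654 1.976 1.779
vertex 1.633 2.192 0.729
endloop
endfacet
facet normal -0.377 -0.769 -0.515
outer loop
vertex 2.588 0.762 0.964
vertex 1.604 1.175 1.068
vertex 2.211 1.442 0.225
endloop
endfacet
facet normal 0.716 -0.681 -0.154
outer loop
vertex 3.247 1.308 1.611
vertex 2.588 0.762 0.964
vertex 3.226 1.524 0.561
endloop
endfacet
facet normal 0.770 0.182 0.612
outer loop
vertex 2.669 2.058 2.115
vertex 3.247 1.308 1.611
vertex 3.276 2.325 1.272
endloop
endfacet
facet normal 0.439 -0.377 -0.815
outer loop
vertex 2.775 0.436 2.995
vertex 2.39 -0.213 3.088
vertex 2.094 0.348 2.669
endloop
endfacet
facet normal 0.067 0.919 -0.389
outer loop
vertex 2.775 0.436 2.995
vertex 2.094 0.348 2.669
vertex 2.095 1.021 4.259
endloop
endfacet
facet normal 0.067 0.919 -0.389
outer loop
vertex 2.095 1.021 4.259
vertex 2.094 0.348 2.669
vertex 1.414 0.933 3.934
endloop
endfacet
facet normal -0.438 0.377 0.816
outer loop
vertex 2.095 1.021 4.259
vertex 1.414 0.933 3.934
vertex 1.71 0.373 4.352
endloop
endfacet
facet normal 0.438 -0.378 -0.816
outer loop
vertex 2.094 0.348 2.669
vertex 2.39 -0.213 3.088
vertex 1.708 -0.3 2.762
endloop
endfacet
facet normal -0.742 0.361 -0.565
outer loop
vertex 2.094 0.348 2.669
vertex 1.708 -0.3 2.762
vertex 1.414 0.933 3.934
endloop
endfacet
facet normal -0.742 0.360 -0.565
outer loop
vertex 1.414 0.933 3.934
vertex 1.708 -0.3 2.762
vertex 1.029 0.285 4.027
endloop
endfacet
facet normal -0.438 0.377 0.816
outer loop
vertex 1.414 0.933 3.934
vertex 1.029 0.285 4.027
vertex 1.71 0.373 4.352
endloop
endfacet
facet normal 0.438 -0.377 -0.816
outer loop
vertex 1.708 -0.3 2.762
vertex 2.39 -0.213 3.088
vertex 2.005 -0.861 3.181
endloop
endfacet
facet normal -0.810 -0.560 -0.176
outer loop
vertex 1.708 -0.3 2.762
vertex 2.005 -0.861 3.181
vertex 1.029 0.285 4.027
endloop
endfacet
facet normal -0.810 -0.559 -0.177
outer loop
vertex 1.029 0.285 4.027
vertex 2.005 -0.861 3.181
vertex 1.325 -0.276 4.445
endloop
endfacet
facet normal -0.438 0.377 0.816
outer loop
vertex 1.029 0.285 4.027
vertex 1.325 -0.276 4.445
vertex 1.71 0.373 4.352
endloop
endfacet
facet normal 0.438 -0.377 -0.816
outer loop
vertex 2.005 -0.861 3.181
vertex 2.39 -0.213 3.088
vertex 2.686 -0.773 3.506
endloop
endfacet
facet normal -0.067 -0.919 0.389
outer loop
vertex 2.005 -0.861 3.181
vertex 2.686 -0.773 3.506
vertex 1.325 -0.276 4.445
endloop
endfacet
facet normal -0.067 -0.919 0.389
outer loop
vertex 1.325 -0.276 4.445
vertex 2.686 -0.773 3.506
vertex 2.006 -0.188 4.771
endloop
endfacet
facet normal -0.439 0.377 0.815
outer loop
vertex 1.325 -0.276 4.445
vertex 2.006 -0.188 4.771
vertex 1.71 0.373 4.352
endloop
endfacet
facet normal 0.438 -0.377 -0.816
outer loop
vertex 2.686 -0.773 3.506
vertex 2.39 -0.213 3.088
vertex 3.071 -0.125 3.413
endloop
endfacet
facet normal 0.742 -0.360 0.565
outer loop
vertex 2.686 -0.773 3.506
vertex 3.071 -0.125 3.413
vertex 2.006 -0.188 4.771
endloop
endfacet
facet normal 0.742 -0.361 0.565
outer loop
vertex 2.006 -0.188 4.771
vertex 3.071 -0.125 3.413
vertex 2.392 0.46 4.678
endloop
endfacet
facet normal -0.438 0.378 0.816
outer loop
vertex 2.006 -0.188 4.771
vertex 2.392 0.46 4.678
vertex 1.71 0.373 4.352
endloop
endfacet
facet normal 0.438 -0.377 -0.816
outer loop
vertex 3.071 -0.125 3.413
vertex 2.39 -0.213 3.088
vertex 2.775 0.436 2.995
endloop
endfacet
facet normal 0.810 0.559 0.176
outer loop
vertex 3.071 -0.125 3.413
vertex 2.775 0.436 2.995
vertex 2.392 0.46 4.678
endloop
endfacet
facet normal 0.809 0.560 0.176
outer loop
vertex 2.392 0.46 4.678
vertex 2.775 0.436 2.995
vertex 2.095 1.021 4.259
endloop
endfacet
facet normal -0.438 0.377 0.816
outer loop
vertex 2.392 0.46 4.678
vertex 2.095 1.021 4.259
vertex 1.71 0.373 4.352
endloop
endfacet

endsolid


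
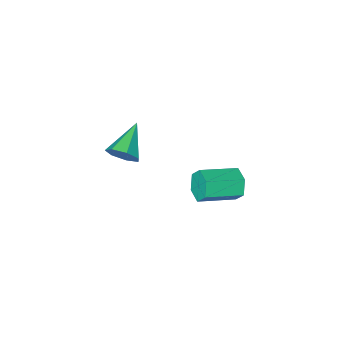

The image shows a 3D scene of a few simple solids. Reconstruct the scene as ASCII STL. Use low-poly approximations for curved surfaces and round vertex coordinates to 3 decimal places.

solid 
facet normal 0.711 0.518 -0.476
outer loop
vertex 4.591 -2.679 3.349
vertex 4.218 -2.618 2.858
vertex 4.274 -2.244 3.349
endloop
endfacet
facet normal 0.093 0.068 0.993
outer loop
vertex 4.591 -2.679 3.349
vertex 4.274 -2.244 3.349
vertex 3.222 -3.342 3.522
endloop
endfacet
facet normal 0.712 0.517 -0.475
outer loop
vertex 4.274 -2.244 3.349
vertex 4.218 -2.618 2.858
vertex 3.915 -2.09 2.979
endloop
endfacet
facet normal -0.468 0.557 0.686
outer loop
vertex 4.274 -2.244 3.349
vertex 3.915 -2.09 2.979
vertex 3.222 -3.342 3.522
endloop
endfacet
facet normal 0.713 0.517 -0.474
outer loop
vertex 3.915 -2.09 2.979
vertex 4.218 -2.618 2.858
vertex 3.785 -2.334 2.517
endloop
endfacet
facet normal -0.876 0.482 -0.008
outer loop
vertex 3.915 -2.09 2.979
vertex 3.785 -2.334 2.517
vertex 3.222 -3.342 3.522
endloop
endfacet
facet normal 0.713 0.517 -0.474
outer loop
vertex 3.785 -2.334 2.517
vertex 4.218 -2.618 2.858
vertex 3.98 -2.791 2.312
endloop
endfacet
facet normal -0.822 -0.099 -0.560
outer loop
vertex 3.785 -2.334 2.517
vertex 3.98 -2.791 2.312
vertex 3.222 -3.342 3.522
endloop
endfacet
facet normal 0.712 0.518 -0.474
outer loop
vertex 3.98 -2.791 2.312
vertex 4.218 -2.618 2.858
vertex 4.355 -3.118 2.518
endloop
endfacet
facet normal -0.348 -0.752 -0.560
outer loop
vertex 3.98 -2.791 2.312
vertex 4.355 -3.118 2.518
vertex 3.222 -3.342 3.522
endloop
endfacet
facet normal 0.711 0.518 -0.476
outer loop
vertex 4.355 -3.118 2.518
vertex 4.218 -2.618 2.858
vertex 4.627 -3.068 2.979
endloop
endfacet
facet normal 0.189 -0.982 -0.005
outer loop
vertex 4.355 -3.118 2.518
vertex 4.627 -3.068 2.979
vertex 3.222 -3.342 3.522
endloop
endfacet
facet normal 0.711 0.518 -0.476
outer loop
vertex 4.627 -3.068 2.979
vertex 4.218 -2.618 2.858
vertex 4.591 -2.679 3.349
endloop
endfacet
facet normal 0.385 -0.617 0.686
outer loop
vertex 4.627 -3.068 2.979
vertex 4.591 -2.679 3.349
vertex 3.222 -3.342 3.522
endloop
endfacet
facet normal -0.943 0.201 -0.264
outer loop
vertex -0.344 -2.604 -2.22
vertex -0.562 -2.878 -1.649
vertex -0.416 -2.224 -1.673
endloop
endfacet
facet normal 0.314 0.799 -0.513
outer loop
vertex -0.344 -2.604 -2.22
vertex -0.416 -2.224 -1.673
vertex 1.08 -2.908 -1.822
endloop
endfacet
facet normal 0.314 0.799 -0.513
outer loop
vertex 1.08 -2.908 -1.822
vertex -0.416 -2.224 -1.673
vertex 1.009 -2.529 -1.275
endloop
endfacet
facet normal 0.943 -0.203 0.263
outer loop
vertex 1.08 -2.908 -1.822
vertex 1.009 -2.529 -1.275
vertex 0.862 -3.182 -1.251
endloop
endfacet
facet normal -0.943 0.201 -0.264
outer loop
vertex -0.416 -2.224 -1.673
vertex -0.562 -2.878 -1.649
vertex -0.634 -2.498 -1.102
endloop
endfacet
facet normal 0.064 0.890 0.452
outer loop
vertex -0.416 -2.224 -1.673
vertex -0.634 -2.498 -1.102
vertex 1.009 -2.529 -1.275
endloop
endfacet
facet normal 0.064 0.890 0.452
outer loop
vertex 1.009 -2.529 -1.275
vertex -0.634 -2.498 -1.102
vertex 0.79 -2.803 -0.704
endloop
endfacet
facet normal 0.943 -0.203 0.264
outer loop
vertex 1.009 -2.529 -1.275
vertex 0.79 -2.803 -0.704
vertex 0.862 -3.182 -1.251
endloop
endfacet
facet normal -0.943 0.201 -0.264
outer loop
vertex -0.634 -2.498 -1.102
vertex -0.562 -2.878 -1.649
vertex -0.78 -3.152 -1.078
endloop
endfacet
facet normal -0.250 0.091 0.964
outer loop
vertex -0.634 -2.498 -1.102
vertex -0.78 -3.152 -1.078
vertex 0.79 -2.803 -0.704
endloop
endfacet
facet normal -0.250 0.091 0.964
outer loop
vertex 0.79 -2.803 -0.704
vertex -0.78 -3.152 -1.078
vertex 0.644 -3.456 -0.68
endloop
endfacet
facet normal 0.943 -0.201 0.264
outer loop
vertex 0.79 -2.803 -0.704
vertex 0.644 -3.456 -0.68
vertex 0.862 -3.182 -1.251
endloop
endfacet
facet normal -0.943 0.203 -0.263
outer loop
vertex -0.78 -3.152 -1.078
vertex -0.562 -2.878 -1.649
vertex -0.709 -3.531 -1.625
endloop
endfacet
facet normal -0.314 -0.799 0.513
outer loop
vertex -0.78 -3.152 -1.078
vertex -0.709 -3.531 -1.625
vertex 0.644 -3.456 -0.68
endloop
endfacet
facet normal -0.314 -0.799 0.513
outer loop
vertex 0.644 -3.456 -0.68
vertex -0.709 -3.531 -1.625
vertex 0.716 -3.836 -1.227
endloop
endfacet
facet normal 0.943 -0.201 0.264
outer loop
vertex 0.644 -3.456 -0.68
vertex 0.716 -3.836 -1.227
vertex 0.862 -3.182 -1.251
endloop
endfacet
facet normal -0.943 0.203 -0.264
outer loop
vertex -0.709 -3.531 -1.625
vertex -0.562 -2.878 -1.649
vertex -0.49 -3.257 -2.196
endloop
endfacet
facet normal -0.064 -0.890 -0.452
outer loop
vertex -0.709 -3.531 -1.625
vertex -0.49 -3.257 -2.196
vertex 0.716 -3.836 -1.227
endloop
endfacet
facet normal -0.064 -0.890 -0.452
outer loop
vertex 0.716 -3.836 -1.227
vertex -0.49 -3.257 -2.196
vertex 0.934 -3.562 -1.798
endloop
endfacet
facet normal 0.943 -0.201 0.264
outer loop
vertex 0.716 -3.836 -1.227
vertex 0.934 -3.562 -1.798
vertex 0.862 -3.182 -1.251
endloop
endfacet
facet normal -0.943 0.201 -0.264
outer loop
vertex -0.49 -3.257 -2.196
vertex -0.562 -2.878 -1.649
vertex -0.344 -2.604 -2.22
endloop
endfacet
facet normal 0.250 -0.091 -0.964
outer loop
vertex -0.49 -3.257 -2.196
vertex -0.344 -2.604 -2.22
vertex 0.934 -3.562 -1.798
endloop
endfacet
facet normal 0.250 -0.091 -0.964
outer loop
vertex 0.934 -3.562 -1.798
vertex -0.344 -2.604 -2.22
vertex 1.08 -2.908 -1.822
endloop
endfacet
facet normal 0.943 -0.201 0.264
outer loop
vertex 0.934 -3.562 -1.798
vertex 1.08 -2.908 -1.822
vertex 0.862 -3.182 -1.251
endloop
endfacet

endsolid


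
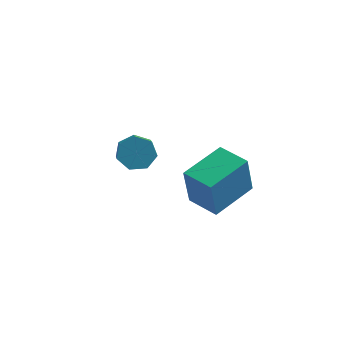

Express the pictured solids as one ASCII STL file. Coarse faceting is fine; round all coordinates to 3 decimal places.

solid 
facet normal -0.340 0.778 -0.528
outer loop
vertex -1.706 1.79 -3.413
vertex -2.457 1.541 -3.297
vertex -2.021 2.037 -2.846
endloop
endfacet
facet normal 0.823 0.518 0.232
outer loop
vertex -1.706 1.79 -3.413
vertex -2.021 2.037 -2.846
vertex -1.232 0.709 -2.68
endloop
endfacet
facet normal 0.823 0.518 0.231
outer loop
vertex -1.232 0.709 -2.68
vertex -2.021 2.037 -2.846
vertex -1.547 0.956 -2.112
endloop
endfacet
facet normal 0.341 -0.778 0.528
outer loop
vertex -1.232 0.709 -2.68
vertex -1.547 0.956 -2.112
vertex -1.983 0.459 -2.563
endloop
endfacet
facet normal -0.341 0.779 -0.527
outer loop
vertex -2.021 2.037 -2.846
vertex -2.457 1.541 -3.297
vertex -2.664 1.91 -2.618
endloop
endfacet
facet normal 0.159 0.601 0.783
outer loop
vertex -2.021 2.037 -2.846
vertex -2.664 1.91 -2.618
vertex -1.547 0.956 -2.112
endloop
endfacet
facet normal 0.158 0.601 0.784
outer loop
vertex -1.547 0.956 -2.112
vertex -2.664 1.91 -2.618
vertex -2.191 0.829 -1.885
endloop
endfacet
facet normal 0.340 -0.778 0.529
outer loop
vertex -1.547 0.956 -2.112
vertex -2.191 0.829 -1.885
vertex -1.983 0.459 -2.563
endloop
endfacet
facet normal -0.340 0.779 -0.527
outer loop
vertex -2.664 1.91 -2.618
vertex -2.457 1.541 -3.297
vertex -3.151 1.505 -2.902
endloop
endfacet
facet normal -0.626 0.231 0.745
outer loop
vertex -2.664 1.91 -2.618
vertex -3.151 1.505 -2.902
vertex -2.191 0.829 -1.885
endloop
endfacet
facet normal -0.626 0.232 0.745
outer loop
vertex -2.191 0.829 -1.885
vertex -3.151 1.505 -2.902
vertex -2.678 0.423 -2.168
endloop
endfacet
facet normal 0.341 -0.777 0.529
outer loop
vertex -2.191 0.829 -1.885
vertex -2.678 0.423 -2.168
vertex -1.983 0.459 -2.563
endloop
endfacet
facet normal -0.341 0.778 -0.528
outer loop
vertex -3.151 1.505 -2.902
vertex -2.457 1.541 -3.297
vertex -3.115 1.127 -3.482
endloop
endfacet
facet normal -0.939 -0.312 0.145
outer loop
vertex -3.151 1.505 -2.902
vertex -3.115 1.127 -3.482
vertex -2.678 0.423 -2.168
endloop
endfacet
facet normal -0.939 -0.312 0.145
outer loop
vertex -2.678 0.423 -2.168
vertex -3.115 1.127 -3.482
vertex -2.642 0.045 -2.749
endloop
endfacet
facet normal 0.340 -0.778 0.528
outer loop
vertex -2.678 0.423 -2.168
vertex -2.642 0.045 -2.749
vertex -1.983 0.459 -2.563
endloop
endfacet
facet normal -0.341 0.778 -0.528
outer loop
vertex -3.115 1.127 -3.482
vertex -2.457 1.541 -3.297
vertex -2.584 1.06 -3.924
endloop
endfacet
facet normal -0.547 -0.620 -0.563
outer loop
vertex -3.115 1.127 -3.482
vertex -2.584 1.06 -3.924
vertex -2.642 0.045 -2.749
endloop
endfacet
facet normal -0.544 -0.621 -0.564
outer loop
vertex -2.642 0.045 -2.749
vertex -2.584 1.06 -3.924
vertex -2.11 -0.021 -3.19
endloop
endfacet
facet normal 0.340 -0.779 0.527
outer loop
vertex -2.642 0.045 -2.749
vertex -2.11 -0.021 -3.19
vertex -1.983 0.459 -2.563
endloop
endfacet
facet normal -0.341 0.778 -0.528
outer loop
vertex -2.584 1.06 -3.924
vertex -2.457 1.541 -3.297
vertex -1.956 1.356 -3.893
endloop
endfacet
facet normal 0.260 -0.462 -0.848
outer loop
vertex -2.584 1.06 -3.924
vertex -1.956 1.356 -3.893
vertex -2.11 -0.021 -3.19
endloop
endfacet
facet normal 0.259 -0.462 -0.848
outer loop
vertex -2.11 -0.021 -3.19
vertex -1.956 1.356 -3.893
vertex -1.483 0.274 -3.159
endloop
endfacet
facet normal 0.340 -0.779 0.527
outer loop
vertex -2.11 -0.021 -3.19
vertex -1.483 0.274 -3.159
vertex -1.983 0.459 -2.563
endloop
endfacet
facet normal -0.340 0.779 -0.527
outer loop
vertex -1.956 1.356 -3.893
vertex -2.457 1.541 -3.297
vertex -1.706 1.79 -3.413
endloop
endfacet
facet normal 0.869 0.045 -0.493
outer loop
vertex -1.956 1.356 -3.893
vertex -1.706 1.79 -3.413
vertex -1.483 0.274 -3.159
endloop
endfacet
facet normal 0.868 0.045 -0.495
outer loop
vertex -1.483 0.274 -3.159
vertex -1.706 1.79 -3.413
vertex -1.232 0.709 -2.68
endloop
endfacet
facet normal 0.341 -0.778 0.528
outer loop
vertex -1.483 0.274 -3.159
vertex -1.232 0.709 -2.68
vertex -1.983 0.459 -2.563
endloop
endfacet
facet normal -0.908 0.414 0.061
outer loop
vertex 0.982 -2.544 -0.841
vertex 1.794 -0.83 -0.39
vertex 1.06 -2.111 -2.628
endloop
endfacet
facet normal -0.416 -0.879 -0.231
outer loop
vertex 2.286 -2.67 -2.71
vertex 0.982 -2.544 -0.841
vertex 1.06 -2.111 -2.628
endloop
endfacet
facet normal -0.908 0.414 0.061
outer loop
vertex 1.06 -2.111 -2.628
vertex 1.794 -0.83 -0.39
vertex 1.872 -0.396 -2.176
endloop
endfacet
facet normal 0.043 0.236 -0.971
outer loop
vertex 1.872 -0.396 -2.176
vertex 2.286 -2.67 -2.71
vertex 1.06 -2.111 -2.628
endloop
endfacet
facet normal -0.042 -0.235 0.971
outer loop
vertex 0.982 -2.544 -0.841
vertex 3.02 -1.389 -0.472
vertex 1.794 -0.83 -0.39
endloop
endfacet
facet normal -0.417 -0.879 -0.232
outer loop
vertex 2.208 -3.104 -0.924
vertex 0.982 -2.544 -0.841
vertex 2.286 -2.67 -2.71
endloop
endfacet
facet normal -0.042 -0.236 0.971
outer loop
vertex 2.208 -3.104 -0.924
vertex 3.02 -1.389 -0.472
vertex 0.982 -2.544 -0.841
endloop
endfacet
facet normal 0.416 0.879 0.232
outer loop
vertex 1.794 -0.83 -0.39
vertex 3.02 -1.389 -0.472
vertex 1.872 -0.396 -2.176
endloop
endfacet
facet normal 0.042 0.236 -0.971
outer loop
vertex 3.098 -0.956 -2.259
vertex 2.286 -2.67 -2.71
vertex 1.872 -0.396 -2.176
endloop
endfacet
facet normal 0.417 0.879 0.231
outer loop
vertex 1.872 -0.396 -2.176
vertex 3.02 -1.389 -0.472
vertex 3.098 -0.956 -2.259
endloop
endfacet
facet normal 0.908 -0.414 -0.061
outer loop
vertex 3.098 -0.956 -2.259
vertex 2.208 -3.104 -0.924
vertex 2.286 -2.67 -2.71
endloop
endfacet
facet normal 0.908 -0.414 -0.061
outer loop
vertex 3.02 -1.389 -0.472
vertex 2.208 -3.104 -0.924
vertex 3.098 -0.956 -2.259
endloop
endfacet

endsolid


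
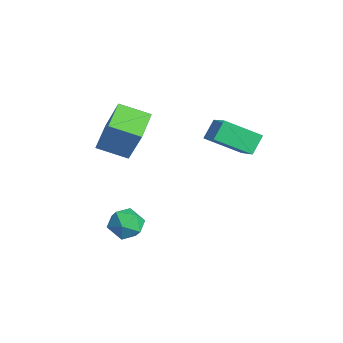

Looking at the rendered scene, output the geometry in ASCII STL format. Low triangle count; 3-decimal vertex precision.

solid 
facet normal -0.737 -0.155 0.658
outer loop
vertex -2.421 -1.024 -2.509
vertex -2.625 -1.726 -2.903
vertex -2.07 -1.743 -2.286
endloop
endfacet
facet normal -0.196 0.202 0.960
outer loop
vertex -2.421 -1.024 -2.509
vertex -2.07 -1.743 -2.286
vertex -1.609 -1.053 -2.337
endloop
endfacet
facet normal -0.096 0.804 0.587
outer loop
vertex -2.421 -1.024 -2.509
vertex -1.609 -1.053 -2.337
vertex -1.88 -0.611 -2.986
endloop
endfacet
facet normal -0.573 0.818 0.058
outer loop
vertex -2.421 -1.024 -2.509
vertex -1.88 -0.611 -2.986
vertex -2.509 -1.027 -3.336
endloop
endfacet
facet normal -0.969 0.224 0.102
outer loop
vertex -2.421 -1.024 -2.509
vertex -2.509 -1.027 -3.336
vertex -2.625 -1.726 -2.903
endloop
endfacet
facet normal 0.392 -0.196 0.899
outer loop
vertex -1.609 -1.053 -2.337
vertex -2.07 -1.743 -2.286
vertex -1.311 -1.773 -2.624
endloop
endfacet
facet normal -0.481 -0.774 0.411
outer loop
vertex -2.07 -1.743 -2.286
vertex -2.625 -1.726 -2.903
vertex -1.94 -2.189 -2.974
endloop
endfacet
facet normal -0.858 -0.160 -0.489
outer loop
vertex -2.625 -1.726 -2.903
vertex -2.509 -1.027 -3.336
vertex -2.211 -1.747 -3.623
endloop
endfacet
facet normal -0.218 0.800 -0.560
outer loop
vertex -2.509 -1.027 -3.336
vertex -1.88 -0.611 -2.986
vertex -1.75 -1.057 -3.674
endloop
endfacet
facet normal 0.556 0.777 0.297
outer loop
vertex -1.88 -0.611 -2.986
vertex -1.609 -1.053 -2.337
vertex -1.195 -1.074 -3.057
endloop
endfacet
facet normal 0.573 -0.818 -0.058
outer loop
vertex -1.399 -1.776 -3.451
vertex -1.311 -1.773 -2.624
vertex -1.94 -2.189 -2.974
endloop
endfacet
facet normal 0.096 -0.804 -0.587
outer loop
vertex -1.399 -1.776 -3.451
vertex -1.94 -2.189 -2.974
vertex -2.211 -1.747 -3.623
endloop
endfacet
facet normal 0.196 -0.202 -0.960
outer loop
vertex -1.399 -1.776 -3.451
vertex -2.211 -1.747 -3.623
vertex -1.75 -1.057 -3.674
endloop
endfacet
facet normal 0.737 0.155 -0.658
outer loop
vertex -1.399 -1.776 -3.451
vertex -1.75 -1.057 -3.674
vertex -1.195 -1.074 -3.057
endloop
endfacet
facet normal 0.969 -0.224 -0.102
outer loop
vertex -1.399 -1.776 -3.451
vertex -1.195 -1.074 -3.057
vertex -1.311 -1.773 -2.624
endloop
endfacet
facet normal 0.218 -0.800 0.560
outer loop
vertex -1.94 -2.189 -2.974
vertex -1.311 -1.773 -2.624
vertex -2.07 -1.743 -2.286
endloop
endfacet
facet normal -0.556 -0.777 -0.297
outer loop
vertex -2.211 -1.747 -3.623
vertex -1.94 -2.189 -2.974
vertex -2.625 -1.726 -2.903
endloop
endfacet
facet normal -0.392 0.196 -0.899
outer loop
vertex -1.75 -1.057 -3.674
vertex -2.211 -1.747 -3.623
vertex -2.509 -1.027 -3.336
endloop
endfacet
facet normal 0.481 0.774 -0.411
outer loop
vertex -1.195 -1.074 -3.057
vertex -1.75 -1.057 -3.674
vertex -1.88 -0.611 -2.986
endloop
endfacet
facet normal 0.858 0.160 0.489
outer loop
vertex -1.311 -1.773 -2.624
vertex -1.195 -1.074 -3.057
vertex -1.609 -1.053 -2.337
endloop
endfacet
facet normal -0.368 0.596 0.713
outer loop
vertex -0.991 2.328 2.67
vertex -0.347 3.674 1.877
vertex -2.373 2.49 1.822
endloop
endfacet
facet normal -0.381 -0.797 0.469
outer loop
vertex -2.013 1.906 1.123
vertex -0.991 2.328 2.67
vertex -2.373 2.49 1.822
endloop
endfacet
facet normal -0.368 0.596 0.714
outer loop
vertex -2.373 2.49 1.822
vertex -0.347 3.674 1.877
vertex -1.73 3.836 1.03
endloop
endfacet
facet normal -0.848 0.099 -0.520
outer loop
vertex -1.73 3.836 1.03
vertex -2.013 1.906 1.123
vertex -2.373 2.49 1.822
endloop
endfacet
facet normal 0.848 -0.100 0.520
outer loop
vertex -0.991 2.328 2.67
vertex 0.013 3.09 1.178
vertex -0.347 3.674 1.877
endloop
endfacet
facet normal -0.380 -0.797 0.469
outer loop
vertex -0.63 1.744 1.97
vertex -0.991 2.328 2.67
vertex -2.013 1.906 1.123
endloop
endfacet
facet normal 0.848 -0.099 0.520
outer loop
vertex -0.63 1.744 1.97
vertex 0.013 3.09 1.178
vertex -0.991 2.328 2.67
endloop
endfacet
facet normal 0.381 0.797 -0.469
outer loop
vertex -0.347 3.674 1.877
vertex 0.013 3.09 1.178
vertex -1.73 3.836 1.03
endloop
endfacet
facet normal -0.848 0.099 -0.520
outer loop
vertex -1.369 3.252 0.33
vertex -2.013 1.906 1.123
vertex -1.73 3.836 1.03
endloop
endfacet
facet normal 0.381 0.797 -0.469
outer loop
vertex -1.73 3.836 1.03
vertex 0.013 3.09 1.178
vertex -1.369 3.252 0.33
endloop
endfacet
facet normal 0.367 -0.596 -0.714
outer loop
vertex -1.369 3.252 0.33
vertex -0.63 1.744 1.97
vertex -2.013 1.906 1.123
endloop
endfacet
facet normal 0.368 -0.596 -0.714
outer loop
vertex 0.013 3.09 1.178
vertex -0.63 1.744 1.97
vertex -1.369 3.252 0.33
endloop
endfacet
facet normal -0.476 -0.807 0.351
outer loop
vertex -2.461 -1.854 2.493
vertex -3.569 -1.026 2.894
vertex -3.272 -2.115 0.794
endloop
endfacet
facet normal 0.769 -0.575 -0.279
outer loop
vertex -2.611 -0.994 0.306
vertex -2.461 -1.854 2.493
vertex -3.272 -2.115 0.794
endloop
endfacet
facet normal -0.476 -0.807 0.351
outer loop
vertex -3.272 -2.115 0.794
vertex -3.569 -1.026 2.894
vertex -4.38 -1.287 1.195
endloop
endfacet
facet normal -0.426 -0.138 -0.894
outer loop
vertex -4.38 -1.287 1.195
vertex -2.611 -0.994 0.306
vertex -3.272 -2.115 0.794
endloop
endfacet
facet normal 0.426 0.138 0.894
outer loop
vertex -2.461 -1.854 2.493
vertex -2.908 0.095 2.406
vertex -3.569 -1.026 2.894
endloop
endfacet
facet normal 0.769 -0.575 -0.279
outer loop
vertex -1.8 -0.733 2.005
vertex -2.461 -1.854 2.493
vertex -2.611 -0.994 0.306
endloop
endfacet
facet normal 0.426 0.138 0.894
outer loop
vertex -1.8 -0.733 2.005
vertex -2.908 0.095 2.406
vertex -2.461 -1.854 2.493
endloop
endfacet
facet normal -0.769 0.575 0.279
outer loop
vertex -3.569 -1.026 2.894
vertex -2.908 0.095 2.406
vertex -4.38 -1.287 1.195
endloop
endfacet
facet normal -0.426 -0.138 -0.894
outer loop
vertex -3.719 -0.166 0.707
vertex -2.611 -0.994 0.306
vertex -4.38 -1.287 1.195
endloop
endfacet
facet normal -0.769 0.575 0.279
outer loop
vertex -4.38 -1.287 1.195
vertex -2.908 0.095 2.406
vertex -3.719 -0.166 0.707
endloop
endfacet
facet normal 0.476 0.807 -0.351
outer loop
vertex -3.719 -0.166 0.707
vertex -1.8 -0.733 2.005
vertex -2.611 -0.994 0.306
endloop
endfacet
facet normal 0.476 0.807 -0.351
outer loop
vertex -2.908 0.095 2.406
vertex -1.8 -0.733 2.005
vertex -3.719 -0.166 0.707
endloop
endfacet

endsolid


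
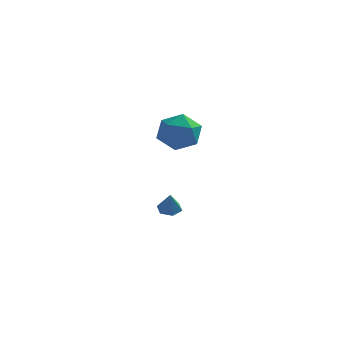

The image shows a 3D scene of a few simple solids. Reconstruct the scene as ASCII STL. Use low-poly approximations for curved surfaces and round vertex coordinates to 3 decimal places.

solid 
facet normal -0.134 0.393 -0.910
outer loop
vertex 0.791 3.532 -2.971
vertex 0.227 3.527 -2.89
vertex 0.532 3.983 -2.738
endloop
endfacet
facet normal 0.858 0.266 0.440
outer loop
vertex 0.791 3.532 -2.971
vertex 0.532 3.983 -2.738
vertex 0.373 3.093 -1.89
endloop
endfacet
facet normal -0.134 0.393 -0.910
outer loop
vertex 0.532 3.983 -2.738
vertex 0.227 3.527 -2.89
vertex -0.032 3.978 -2.657
endloop
endfacet
facet normal 0.099 0.677 0.729
outer loop
vertex 0.532 3.983 -2.738
vertex -0.032 3.978 -2.657
vertex 0.373 3.093 -1.89
endloop
endfacet
facet normal -0.133 0.394 -0.910
outer loop
vertex -0.032 3.978 -2.657
vertex 0.227 3.527 -2.89
vertex -0.338 3.521 -2.81
endloop
endfacet
facet normal -0.706 0.251 0.662
outer loop
vertex -0.032 3.978 -2.657
vertex -0.338 3.521 -2.81
vertex 0.373 3.093 -1.89
endloop
endfacet
facet normal -0.133 0.394 -0.910
outer loop
vertex -0.338 3.521 -2.81
vertex 0.227 3.527 -2.89
vertex -0.079 3.07 -3.043
endloop
endfacet
facet normal -0.749 -0.588 0.305
outer loop
vertex -0.338 3.521 -2.81
vertex -0.079 3.07 -3.043
vertex 0.373 3.093 -1.89
endloop
endfacet
facet normal -0.134 0.394 -0.909
outer loop
vertex -0.079 3.07 -3.043
vertex 0.227 3.527 -2.89
vertex 0.485 3.075 -3.124
endloop
endfacet
facet normal 0.011 -1.000 0.016
outer loop
vertex -0.079 3.07 -3.043
vertex 0.485 3.075 -3.124
vertex 0.373 3.093 -1.89
endloop
endfacet
facet normal -0.134 0.394 -0.909
outer loop
vertex 0.485 3.075 -3.124
vertex 0.227 3.527 -2.89
vertex 0.791 3.532 -2.971
endloop
endfacet
facet normal 0.815 -0.573 0.082
outer loop
vertex 0.485 3.075 -3.124
vertex 0.791 3.532 -2.971
vertex 0.373 3.093 -1.89
endloop
endfacet
facet normal -0.650 0.745 0.148
outer loop
vertex 0.826 0.718 2.495
vertex 0.683 0.399 3.476
vertex 1.428 1.092 3.257
endloop
endfacet
facet normal -0.156 0.930 -0.333
outer loop
vertex 0.826 0.718 2.495
vertex 1.428 1.092 3.257
vertex 1.848 0.834 2.341
endloop
endfacet
facet normal -0.183 0.459 -0.869
outer loop
vertex 0.826 0.718 2.495
vertex 1.848 0.834 2.341
vertex 1.363 -0.019 1.993
endloop
endfacet
facet normal -0.694 -0.015 -0.720
outer loop
vertex 0.826 0.718 2.495
vertex 1.363 -0.019 1.993
vertex 0.642 -0.287 2.694
endloop
endfacet
facet normal -0.983 0.162 -0.091
outer loop
vertex 0.826 0.718 2.495
vertex 0.642 -0.287 2.694
vertex 0.683 0.399 3.476
endloop
endfacet
facet normal 0.484 0.874 -0.024
outer loop
vertex 1.848 0.834 2.341
vertex 1.428 1.092 3.257
vertex 2.338 0.587 3.226
endloop
endfacet
facet normal -0.315 0.577 0.754
outer loop
vertex 1.428 1.092 3.257
vertex 0.683 0.399 3.476
vertex 1.617 0.319 3.927
endloop
endfacet
facet normal -0.853 -0.370 0.369
outer loop
vertex 0.683 0.399 3.476
vertex 0.642 -0.287 2.694
vertex 1.132 -0.534 3.579
endloop
endfacet
facet normal -0.386 -0.656 -0.648
outer loop
vertex 0.642 -0.287 2.694
vertex 1.363 -0.019 1.993
vertex 1.552 -0.792 2.663
endloop
endfacet
facet normal 0.440 0.113 -0.891
outer loop
vertex 1.363 -0.019 1.993
vertex 1.848 0.834 2.341
vertex 2.297 -0.099 2.444
endloop
endfacet
facet normal 0.694 0.015 0.720
outer loop
vertex 2.154 -0.418 3.425
vertex 2.338 0.587 3.226
vertex 1.617 0.319 3.927
endloop
endfacet
facet normal 0.183 -0.459 0.869
outer loop
vertex 2.154 -0.418 3.425
vertex 1.617 0.319 3.927
vertex 1.132 -0.534 3.579
endloop
endfacet
facet normal 0.156 -0.930 0.333
outer loop
vertex 2.154 -0.418 3.425
vertex 1.132 -0.534 3.579
vertex 1.552 -0.792 2.663
endloop
endfacet
facet normal 0.650 -0.745 -0.148
outer loop
vertex 2.154 -0.418 3.425
vertex 1.552 -0.792 2.663
vertex 2.297 -0.099 2.444
endloop
endfacet
facet normal 0.983 -0.162 0.091
outer loop
vertex 2.154 -0.418 3.425
vertex 2.297 -0.099 2.444
vertex 2.338 0.587 3.226
endloop
endfacet
facet normal 0.386 0.656 0.648
outer loop
vertex 1.617 0.319 3.927
vertex 2.338 0.587 3.226
vertex 1.428 1.092 3.257
endloop
endfacet
facet normal -0.440 -0.113 0.891
outer loop
vertex 1.132 -0.534 3.579
vertex 1.617 0.319 3.927
vertex 0.683 0.399 3.476
endloop
endfacet
facet normal -0.484 -0.874 0.024
outer loop
vertex 1.552 -0.792 2.663
vertex 1.132 -0.534 3.579
vertex 0.642 -0.287 2.694
endloop
endfacet
facet normal 0.315 -0.577 -0.754
outer loop
vertex 2.297 -0.099 2.444
vertex 1.552 -0.792 2.663
vertex 1.363 -0.019 1.993
endloop
endfacet
facet normal 0.853 0.370 -0.369
outer loop
vertex 2.338 0.587 3.226
vertex 2.297 -0.099 2.444
vertex 1.848 0.834 2.341
endloop
endfacet

endsolid


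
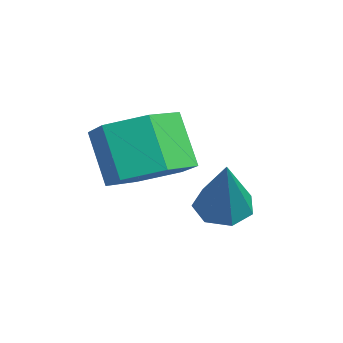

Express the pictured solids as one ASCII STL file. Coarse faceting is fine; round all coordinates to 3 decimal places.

solid 
facet normal 0.498 0.157 -0.853
outer loop
vertex -2.836 -1.153 -0.047
vertex -3.454 -0.371 -0.264
vertex -2.597 -0.212 0.266
endloop
endfacet
facet normal 0.835 -0.353 0.422
outer loop
vertex -2.836 -1.153 -0.047
vertex -2.597 -0.212 0.266
vertex -3.588 -1.391 1.241
endloop
endfacet
facet normal 0.835 -0.353 0.422
outer loop
vertex -3.588 -1.391 1.241
vertex -2.597 -0.212 0.266
vertex -3.349 -0.45 1.554
endloop
endfacet
facet normal -0.498 -0.157 0.853
outer loop
vertex -3.588 -1.391 1.241
vertex -3.349 -0.45 1.554
vertex -4.206 -0.609 1.024
endloop
endfacet
facet normal 0.498 0.157 -0.853
outer loop
vertex -2.597 -0.212 0.266
vertex -3.454 -0.371 -0.264
vertex -3.215 0.57 0.049
endloop
endfacet
facet normal 0.620 0.623 0.477
outer loop
vertex -2.597 -0.212 0.266
vertex -3.215 0.57 0.049
vertex -3.349 -0.45 1.554
endloop
endfacet
facet normal 0.620 0.623 0.477
outer loop
vertex -3.349 -0.45 1.554
vertex -3.215 0.57 0.049
vertex -3.967 0.332 1.337
endloop
endfacet
facet normal -0.498 -0.157 0.853
outer loop
vertex -3.349 -0.45 1.554
vertex -3.967 0.332 1.337
vertex -4.206 -0.609 1.024
endloop
endfacet
facet normal 0.498 0.157 -0.853
outer loop
vertex -3.215 0.57 0.049
vertex -3.454 -0.371 -0.264
vertex -4.072 0.411 -0.481
endloop
endfacet
facet normal -0.215 0.975 0.055
outer loop
vertex -3.215 0.57 0.049
vertex -4.072 0.411 -0.481
vertex -3.967 0.332 1.337
endloop
endfacet
facet normal -0.215 0.975 0.055
outer loop
vertex -3.967 0.332 1.337
vertex -4.072 0.411 -0.481
vertex -4.824 0.173 0.807
endloop
endfacet
facet normal -0.498 -0.157 0.853
outer loop
vertex -3.967 0.332 1.337
vertex -4.824 0.173 0.807
vertex -4.206 -0.609 1.024
endloop
endfacet
facet normal 0.498 0.157 -0.853
outer loop
vertex -4.072 0.411 -0.481
vertex -3.454 -0.371 -0.264
vertex -4.311 -0.53 -0.794
endloop
endfacet
facet normal -0.835 0.353 -0.422
outer loop
vertex -4.072 0.411 -0.481
vertex -4.311 -0.53 -0.794
vertex -4.824 0.173 0.807
endloop
endfacet
facet normal -0.835 0.353 -0.422
outer loop
vertex -4.824 0.173 0.807
vertex -4.311 -0.53 -0.794
vertex -5.063 -0.768 0.494
endloop
endfacet
facet normal -0.498 -0.157 0.853
outer loop
vertex -4.824 0.173 0.807
vertex -5.063 -0.768 0.494
vertex -4.206 -0.609 1.024
endloop
endfacet
facet normal 0.498 0.157 -0.853
outer loop
vertex -4.311 -0.53 -0.794
vertex -3.454 -0.371 -0.264
vertex -3.693 -1.312 -0.577
endloop
endfacet
facet normal -0.620 -0.623 -0.477
outer loop
vertex -4.311 -0.53 -0.794
vertex -3.693 -1.312 -0.577
vertex -5.063 -0.768 0.494
endloop
endfacet
facet normal -0.620 -0.623 -0.477
outer loop
vertex -5.063 -0.768 0.494
vertex -3.693 -1.312 -0.577
vertex -4.445 -1.55 0.711
endloop
endfacet
facet normal -0.498 -0.157 0.853
outer loop
vertex -5.063 -0.768 0.494
vertex -4.445 -1.55 0.711
vertex -4.206 -0.609 1.024
endloop
endfacet
facet normal 0.498 0.157 -0.853
outer loop
vertex -3.693 -1.312 -0.577
vertex -3.454 -0.371 -0.264
vertex -2.836 -1.153 -0.047
endloop
endfacet
facet normal 0.215 -0.975 -0.055
outer loop
vertex -3.693 -1.312 -0.577
vertex -2.836 -1.153 -0.047
vertex -4.445 -1.55 0.711
endloop
endfacet
facet normal 0.215 -0.975 -0.055
outer loop
vertex -4.445 -1.55 0.711
vertex -2.836 -1.153 -0.047
vertex -3.588 -1.391 1.241
endloop
endfacet
facet normal -0.498 -0.157 0.853
outer loop
vertex -4.445 -1.55 0.711
vertex -3.588 -1.391 1.241
vertex -4.206 -0.609 1.024
endloop
endfacet
facet normal -0.524 0.094 -0.847
outer loop
vertex -3.793 0.846 -1.912
vertex -4.168 1.349 -1.624
vertex -3.58 1.401 -1.982
endloop
endfacet
facet normal 0.898 -0.374 -0.230
outer loop
vertex -3.793 0.846 -1.912
vertex -3.58 1.401 -1.982
vertex -3.172 1.171 -0.016
endloop
endfacet
facet normal -0.524 0.093 -0.847
outer loop
vertex -3.58 1.401 -1.982
vertex -4.168 1.349 -1.624
vertex -3.81 1.917 -1.783
endloop
endfacet
facet normal 0.886 0.445 -0.132
outer loop
vertex -3.58 1.401 -1.982
vertex -3.81 1.917 -1.783
vertex -3.172 1.171 -0.016
endloop
endfacet
facet normal -0.524 0.094 -0.846
outer loop
vertex -3.81 1.917 -1.783
vertex -4.168 1.349 -1.624
vertex -4.309 2.005 -1.464
endloop
endfacet
facet normal 0.329 0.907 0.264
outer loop
vertex -3.81 1.917 -1.783
vertex -4.309 2.005 -1.464
vertex -3.172 1.171 -0.016
endloop
endfacet
facet normal -0.524 0.094 -0.847
outer loop
vertex -4.309 2.005 -1.464
vertex -4.168 1.349 -1.624
vertex -4.702 1.6 -1.266
endloop
endfacet
facet normal -0.352 0.664 0.659
outer loop
vertex -4.309 2.005 -1.464
vertex -4.702 1.6 -1.266
vertex -3.172 1.171 -0.016
endloop
endfacet
facet normal -0.524 0.093 -0.847
outer loop
vertex -4.702 1.6 -1.266
vertex -4.168 1.349 -1.624
vertex -4.693 1.005 -1.337
endloop
endfacet
facet normal -0.646 -0.100 0.757
outer loop
vertex -4.702 1.6 -1.266
vertex -4.693 1.005 -1.337
vertex -3.172 1.171 -0.016
endloop
endfacet
facet normal -0.525 0.095 -0.846
outer loop
vertex -4.693 1.005 -1.337
vertex -4.168 1.349 -1.624
vertex -4.289 0.67 -1.625
endloop
endfacet
facet normal -0.330 -0.812 0.482
outer loop
vertex -4.693 1.005 -1.337
vertex -4.289 0.67 -1.625
vertex -3.172 1.171 -0.016
endloop
endfacet
facet normal -0.524 0.095 -0.847
outer loop
vertex -4.289 0.67 -1.625
vertex -4.168 1.349 -1.624
vertex -3.793 0.846 -1.912
endloop
endfacet
facet normal 0.356 -0.933 0.043
outer loop
vertex -4.289 0.67 -1.625
vertex -3.793 0.846 -1.912
vertex -3.172 1.171 -0.016
endloop
endfacet

endsolid
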